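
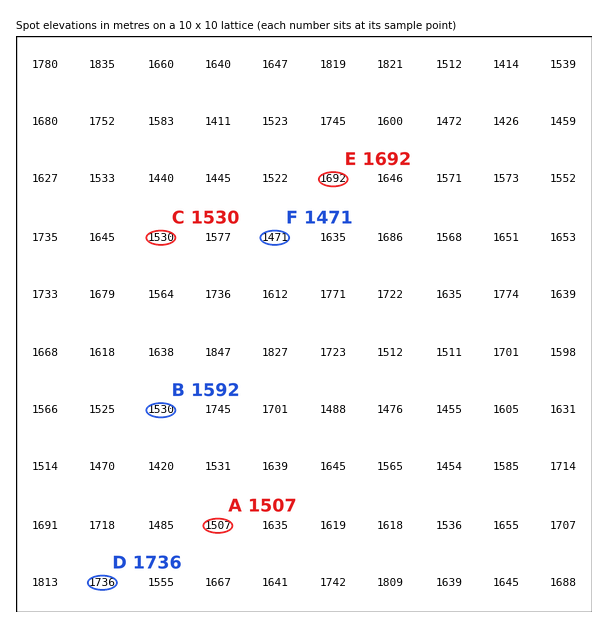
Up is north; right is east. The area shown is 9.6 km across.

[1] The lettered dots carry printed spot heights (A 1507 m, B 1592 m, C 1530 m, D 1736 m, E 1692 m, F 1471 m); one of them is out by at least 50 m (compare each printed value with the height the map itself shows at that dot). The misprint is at B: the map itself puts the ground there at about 1530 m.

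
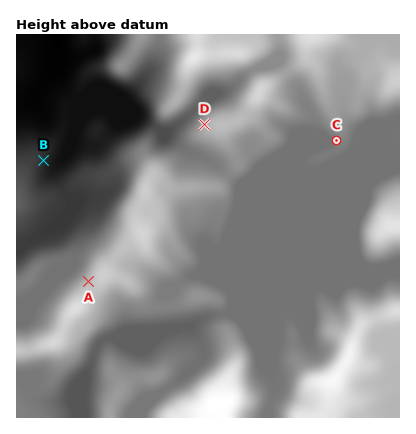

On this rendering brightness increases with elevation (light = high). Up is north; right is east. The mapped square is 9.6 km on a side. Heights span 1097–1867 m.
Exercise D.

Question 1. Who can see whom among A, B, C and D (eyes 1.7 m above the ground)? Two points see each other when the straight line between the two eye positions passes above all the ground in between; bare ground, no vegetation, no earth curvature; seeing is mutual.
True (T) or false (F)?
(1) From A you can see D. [F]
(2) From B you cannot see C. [T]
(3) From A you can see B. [T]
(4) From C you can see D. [F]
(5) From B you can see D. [T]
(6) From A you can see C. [F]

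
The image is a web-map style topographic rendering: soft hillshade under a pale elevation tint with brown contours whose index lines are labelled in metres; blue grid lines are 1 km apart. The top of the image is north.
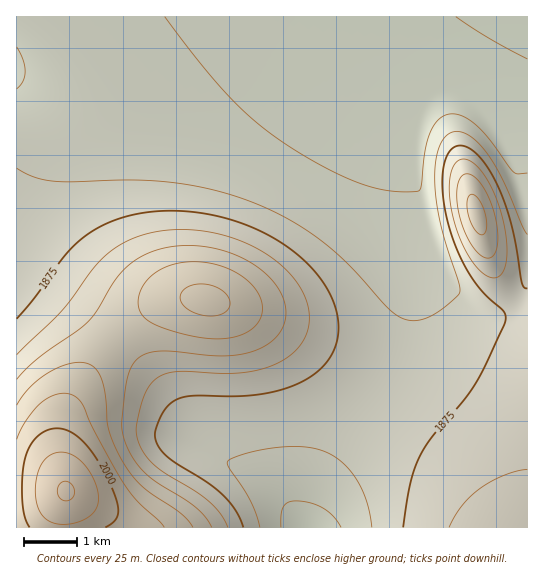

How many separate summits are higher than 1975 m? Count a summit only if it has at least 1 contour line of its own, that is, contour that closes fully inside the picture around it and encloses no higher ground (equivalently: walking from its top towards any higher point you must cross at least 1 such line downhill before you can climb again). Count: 2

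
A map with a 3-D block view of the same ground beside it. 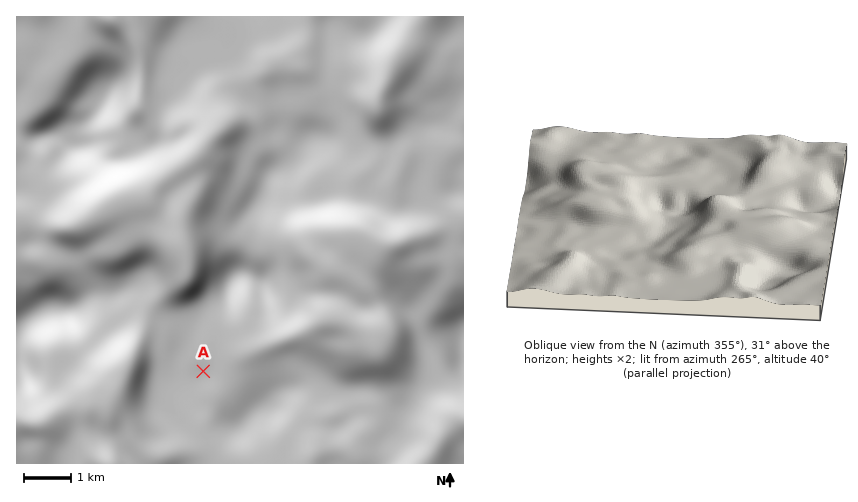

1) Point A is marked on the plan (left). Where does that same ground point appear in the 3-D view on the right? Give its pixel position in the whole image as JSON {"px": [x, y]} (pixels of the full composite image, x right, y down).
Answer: {"px": [710, 174]}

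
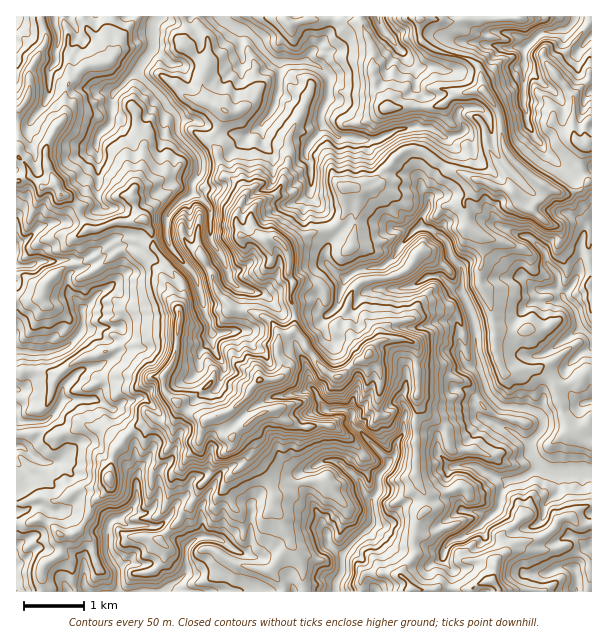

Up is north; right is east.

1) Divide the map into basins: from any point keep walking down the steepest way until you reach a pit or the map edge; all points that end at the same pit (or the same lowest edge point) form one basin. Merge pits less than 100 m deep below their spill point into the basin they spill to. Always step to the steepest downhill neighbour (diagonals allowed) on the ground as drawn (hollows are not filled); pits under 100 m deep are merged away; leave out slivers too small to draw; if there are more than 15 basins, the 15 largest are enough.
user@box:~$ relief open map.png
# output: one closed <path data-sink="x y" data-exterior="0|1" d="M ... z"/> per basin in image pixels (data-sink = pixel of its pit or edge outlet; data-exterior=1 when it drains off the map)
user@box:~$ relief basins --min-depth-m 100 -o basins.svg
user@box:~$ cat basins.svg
<path data-sink="591 473" data-exterior="1" d="M417 150l-10 0-8 4-28 33-26 0 1 23-10 16-9 4-13 2-30 14 5 11 0 19 5 8-4 9 0 7 5 14-1 18 8 7 16 24 9 10 11 5 6-4 12-12 7-2 9-12 9-8 20-2 15 7 2 69-3 6 0 54 11 21 0 15-6 6-4 9-2 15 1 15-11 12-2 9 7 8 4 8 85 0 0-5-6-6 2-6 0-9 2-5 17-15 24-6 9-5 8-7 4-7 6-4 6 0 12 9 10-2 0-99-4-1-15 9-5-2-14-45-15-16-9-2-17 5-9 0-2-2-8-26 0-21-2-16-12-26 0-12 2-6 0-25-14-15-5-21 12-14 3-9-32-12-18-14z"/><path data-sink="158 17" data-exterior="1" d="M182 16l-100 1 6 13 21 18 3 5 0 6-4 3-16 2-8 3-16 16-4 16 2 14-17 27-3 7 0 14 14 31 19 14 1 10 7 13 12 0 18-7 27-2 2 2 5 9 0 8 5 12 26 33-6 67-6 15-7 9 0 12 1 5 21 18 18 10 6 0 22-10 16-14 5-9 6-7 20-1 5-4 0-10-6-12 0-8 1-6 4-3 8-2 5-8 0-12-5-14 4-16-5-8-1-25-12-13-10 2-8-4-16-1-2-2-4-18 10-21-10-13-13-8-6-21-6-9 13-32-18-12-4-13 3-17-23-24 4-21z"/><path data-sink="336 591" data-exterior="1" d="M293 331l-3 3-8 2-4 3-1 6 0 8 6 12 0 10-5 4-20 1-6 7-5 9-16 14-14 6 3 1 6 15 5 6 12 4 7 7 2 10 12 14 7 13 1 23 8 7 9 20 0 10-19 26 12 12 3 8 126 0-2-8-7-8 0-3 13-18-1-15 2-15 4-9 6-6 0-15-11-21 0-54 3-6-2-69-15-7-20 2-9 8-9 12-7 2-12 12-6 4-11-5-9-10-16-24z"/><path data-sink="222 17" data-exterior="1" d="M284 16l-101 0 3 19-4 10 23 24-3 17 4 13 18 12-13 32 6 9 6 21 13 8 10 13-10 21 4 18 2 2 16 1 8 4 10-2 8 8 3 0 27-14 13-2 9-4 10-16-2-22 27-1 28-33 8-4 7-1 1-18-7-21-3-2-18 0-9-15-5-18 0-24-13-29-52-3-18 6z"/><path data-sink="119 591" data-exterior="1" d="M179 404l-1 7-7 10-6 1-15-6-7 8-9 4-19 22-6 24 0 14-17 15-2 12-8 12-10 8-11 1 0 18-16 10-2 3-1 25 242-1-2-7-12-14 19-24 1-6-10-24-8-7 0-18-4-11-16-21-2-10-7-7-12-4-5-6-7-16-16 4-14-6z"/><path data-sink="581 329" data-exterior="0" d="M479 180l-4 9-12 14 5 21 14 15 0 25-2 6 0 12 13 32 1 31 5 18 5 10 32-5 12 10 6 8 12 42 4 5 3 0 19-10 0-130-3-5 0-4 3-3 0-15-3-6 0-32-6-12-9-9-4-9-22-11-16 22-5 1-9-7-6-11-11-5-7 0z"/><path data-sink="575 17" data-exterior="1" d="M591 16l-171 1 0 19 3 7 17 9 30 8 10 8 2 22 17 23 3 28 6 14 26 25 17 10 15 4 16-6 10-8 0-37-8 1 0-16 2-5 6-4z"/><path data-sink="17 351" data-exterior="1" d="M137 240l-18 1-30 19-26 8-17 16-3 10-4 4-23 2 1 72 28 0 14 2 12-10 12-6 10-2 30-10 11 0 18-8 24-1 2-2 4-51-32-40z"/><path data-sink="17 410" data-exterior="1" d="M176 337l-24 1-18 8-11 0-30 10-6 0-16 8-12 10-14-2-29 0 0 110 17 17 12-1 6 2 9 0 17-10 24-3 8-7 6-30 19-22 9-4 7-8 15 6 6-1 4-4 3-6 0-7-14-12-1-17 11-15 2-9z"/><path data-sink="17 252" data-exterior="1" d="M30 176l-14 6 1 118 22-2 4-4 3-10 17-16 26-8 30-19 18-1 15 5-1-14-7-11-27 2-18 7-12 0-7-13-1-10-10-8-6-2-7-12-14 3z"/><path data-sink="378 17" data-exterior="1" d="M419 16l-58 1 1 10 11 24 1 35 12 21 46 1 11-4 12-10 27-4-1-18-7-10-13-6-29-7-11-8z"/><path data-sink="54 17" data-exterior="1" d="M81 16l-39 1 4 24-16 30-2 27-10 13-2 45 10 9 4 11 12 11 14-4-8-16-2-20 10-21 8-9 0-18 4-16 16-16 8-3 16-2 4-3 0-6-3-5-21-18z"/><path data-sink="576 591" data-exterior="1" d="M570 517l-12 3-4 8-8 7-9 5-24 6-17 15-2 14-2 6 8 11 92-1 0-66-14-1z"/><path data-sink="17 591" data-exterior="1" d="M41 520l-25 5 1 67 24 0 1-20 2-8 17-10 0-18-7-8z"/><path data-sink="17 17" data-exterior="1" d="M41 16l-25 1 1 92 3 0 8-11 2-27 16-30z"/>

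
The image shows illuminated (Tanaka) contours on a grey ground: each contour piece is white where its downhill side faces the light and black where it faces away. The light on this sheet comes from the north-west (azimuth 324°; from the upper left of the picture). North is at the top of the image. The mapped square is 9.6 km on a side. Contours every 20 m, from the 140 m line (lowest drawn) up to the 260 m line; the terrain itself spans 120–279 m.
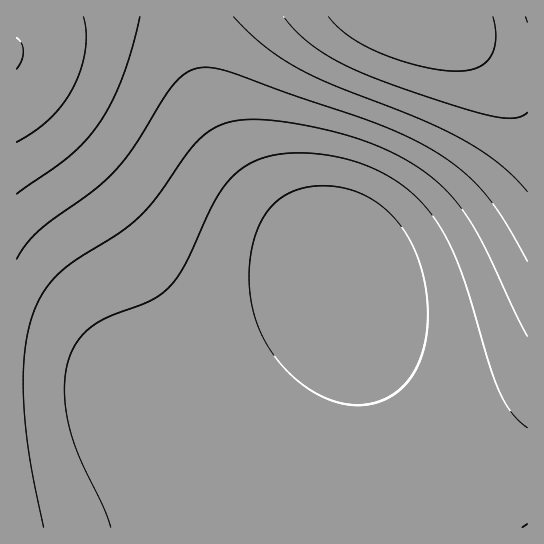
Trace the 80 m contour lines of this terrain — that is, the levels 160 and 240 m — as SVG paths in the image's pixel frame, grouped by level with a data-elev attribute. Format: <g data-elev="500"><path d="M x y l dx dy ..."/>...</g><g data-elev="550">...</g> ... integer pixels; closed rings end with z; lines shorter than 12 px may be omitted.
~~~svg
<g data-elev="160"><path d="M111 527l-8-21-25-52-10-31-3-20 0-18 2-18 4-14 10-16 14-13 16-8 39-15 19-13 16-23 26-58 14-22 10-11 11-8 11-6 13-4 19-3 20 0 22 3 22 5 18 7 19 9 17 12 14 12 19 26 16 32 13 35 22 75 9 25 13 20 14 14"/></g><g data-elev="240"><path d="M17 142l18-11 15-12 12-14 11-16 8-19 4-19 1-18-3-16"/><path d="M284 17l15 17 20 16 24 14 31 14 65 23 50 14 24 3 8-1 6-4"/></g>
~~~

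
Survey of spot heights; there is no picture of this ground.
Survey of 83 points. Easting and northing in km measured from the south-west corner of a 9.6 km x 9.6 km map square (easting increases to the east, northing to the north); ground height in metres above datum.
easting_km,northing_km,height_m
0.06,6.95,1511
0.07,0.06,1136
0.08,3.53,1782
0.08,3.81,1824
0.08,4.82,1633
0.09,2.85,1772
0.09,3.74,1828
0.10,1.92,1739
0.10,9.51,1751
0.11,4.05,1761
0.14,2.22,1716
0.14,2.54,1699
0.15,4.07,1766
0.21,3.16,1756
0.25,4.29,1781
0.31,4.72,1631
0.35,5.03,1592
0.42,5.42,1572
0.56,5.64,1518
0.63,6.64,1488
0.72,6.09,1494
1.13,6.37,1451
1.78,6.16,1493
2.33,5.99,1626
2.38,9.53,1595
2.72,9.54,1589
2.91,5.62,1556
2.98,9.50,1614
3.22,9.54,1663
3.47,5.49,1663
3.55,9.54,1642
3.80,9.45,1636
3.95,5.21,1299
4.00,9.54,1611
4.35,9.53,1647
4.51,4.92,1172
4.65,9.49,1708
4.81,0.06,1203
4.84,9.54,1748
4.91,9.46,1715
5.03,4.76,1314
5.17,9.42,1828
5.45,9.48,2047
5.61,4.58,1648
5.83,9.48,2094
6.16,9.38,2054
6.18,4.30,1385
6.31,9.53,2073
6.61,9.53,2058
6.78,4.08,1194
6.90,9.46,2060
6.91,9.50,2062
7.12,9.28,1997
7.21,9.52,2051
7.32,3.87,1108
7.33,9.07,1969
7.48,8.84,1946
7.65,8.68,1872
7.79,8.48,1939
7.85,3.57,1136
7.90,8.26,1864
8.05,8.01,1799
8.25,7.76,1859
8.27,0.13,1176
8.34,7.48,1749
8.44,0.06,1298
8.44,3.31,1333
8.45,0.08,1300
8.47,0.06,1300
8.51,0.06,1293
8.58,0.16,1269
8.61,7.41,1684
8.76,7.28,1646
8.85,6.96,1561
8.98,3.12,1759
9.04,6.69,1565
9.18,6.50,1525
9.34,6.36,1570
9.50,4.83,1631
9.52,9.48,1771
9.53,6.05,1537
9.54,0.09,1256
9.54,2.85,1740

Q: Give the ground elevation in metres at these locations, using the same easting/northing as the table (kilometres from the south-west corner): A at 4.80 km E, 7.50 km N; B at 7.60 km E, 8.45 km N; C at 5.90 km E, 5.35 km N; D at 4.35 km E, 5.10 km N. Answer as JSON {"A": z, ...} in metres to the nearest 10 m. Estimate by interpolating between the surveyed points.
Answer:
{"A": 1740, "B": 1870, "C": 1690, "D": 1230}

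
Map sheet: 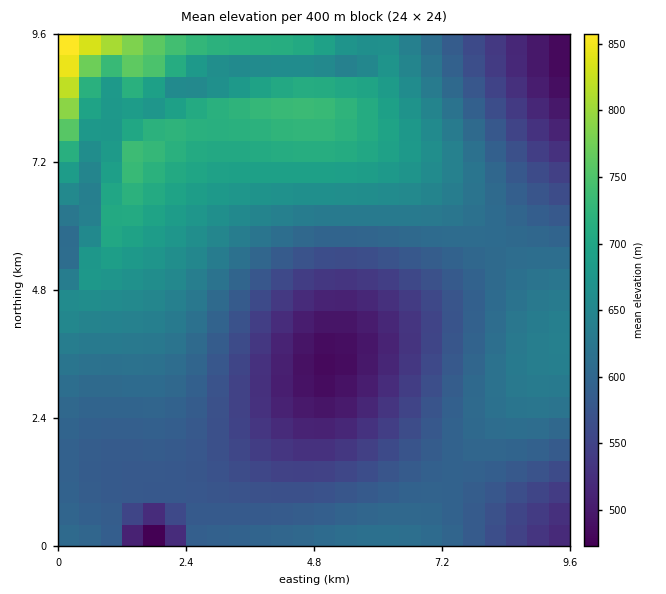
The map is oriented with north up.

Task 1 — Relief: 470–870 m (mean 610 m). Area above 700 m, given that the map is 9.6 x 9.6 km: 11.1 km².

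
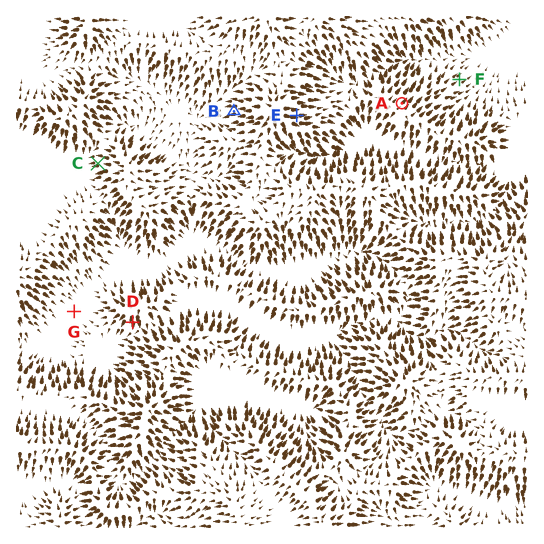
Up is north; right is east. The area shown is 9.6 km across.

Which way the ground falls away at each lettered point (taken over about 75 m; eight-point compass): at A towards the NE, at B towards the W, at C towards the W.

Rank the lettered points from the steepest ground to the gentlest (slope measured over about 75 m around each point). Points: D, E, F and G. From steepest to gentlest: E D F G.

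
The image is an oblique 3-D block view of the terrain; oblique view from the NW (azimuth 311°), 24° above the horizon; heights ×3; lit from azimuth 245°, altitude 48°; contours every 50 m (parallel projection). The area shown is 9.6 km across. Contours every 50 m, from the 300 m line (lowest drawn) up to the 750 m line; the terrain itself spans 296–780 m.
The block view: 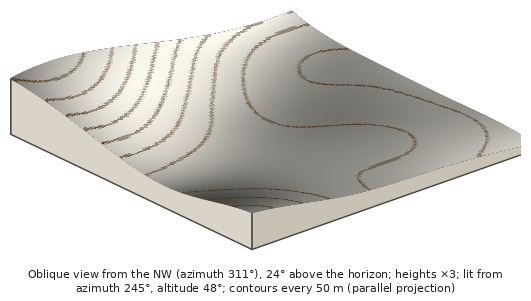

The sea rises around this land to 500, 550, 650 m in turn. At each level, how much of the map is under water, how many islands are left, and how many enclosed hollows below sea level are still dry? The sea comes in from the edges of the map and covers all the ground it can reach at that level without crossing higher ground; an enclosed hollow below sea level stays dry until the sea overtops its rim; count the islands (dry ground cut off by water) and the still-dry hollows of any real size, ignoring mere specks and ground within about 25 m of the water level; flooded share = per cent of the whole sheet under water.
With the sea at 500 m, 78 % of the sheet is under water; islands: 0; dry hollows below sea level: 0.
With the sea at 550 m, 85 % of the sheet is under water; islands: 0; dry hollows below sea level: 0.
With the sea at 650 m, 92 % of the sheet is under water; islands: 0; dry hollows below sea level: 0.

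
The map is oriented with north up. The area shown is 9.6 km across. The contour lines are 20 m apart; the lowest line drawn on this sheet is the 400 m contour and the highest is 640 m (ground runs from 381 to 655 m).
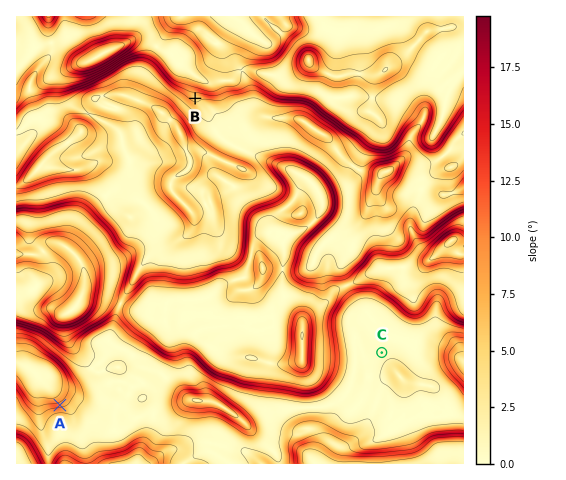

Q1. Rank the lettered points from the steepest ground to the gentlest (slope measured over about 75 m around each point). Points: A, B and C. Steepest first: A B C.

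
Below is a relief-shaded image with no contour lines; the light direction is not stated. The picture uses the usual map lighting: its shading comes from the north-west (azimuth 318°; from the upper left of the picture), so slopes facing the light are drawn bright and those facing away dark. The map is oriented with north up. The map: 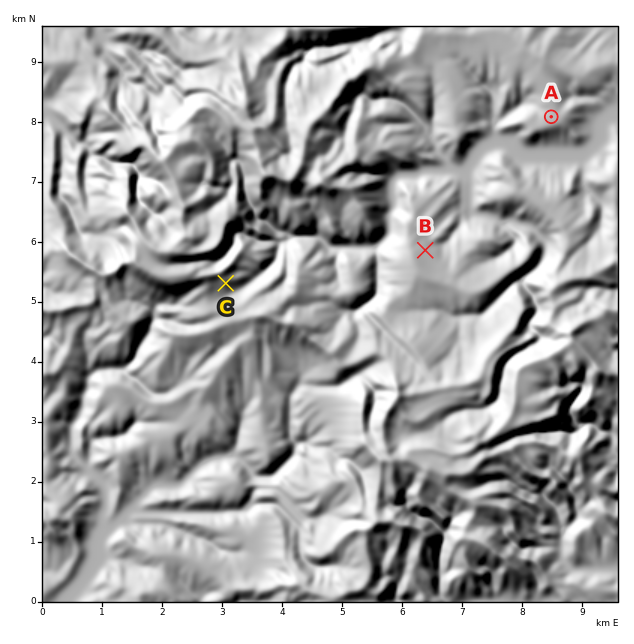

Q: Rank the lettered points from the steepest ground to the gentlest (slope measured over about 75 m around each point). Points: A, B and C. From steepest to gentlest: C B A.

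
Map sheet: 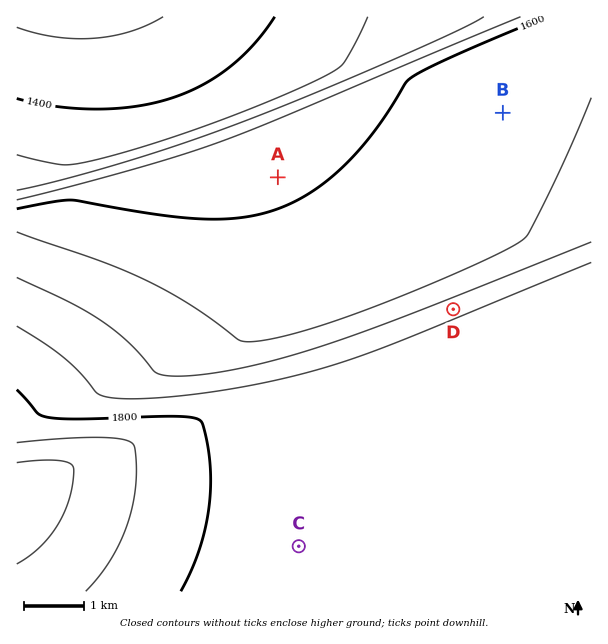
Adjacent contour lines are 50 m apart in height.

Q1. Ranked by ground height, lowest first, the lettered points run A B D C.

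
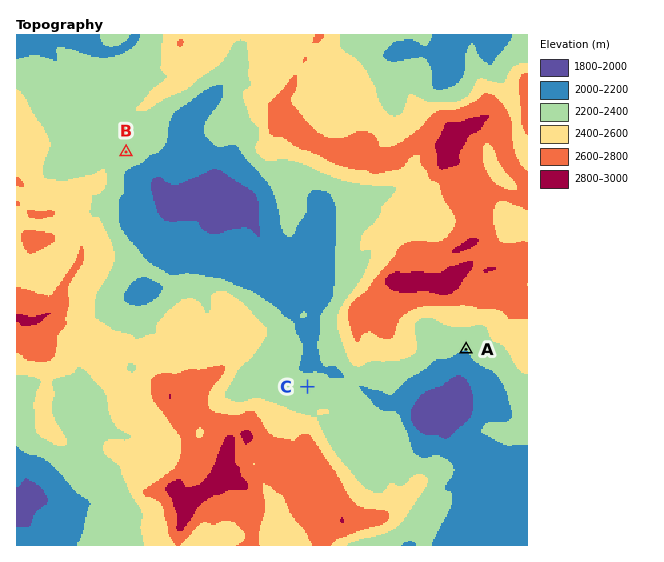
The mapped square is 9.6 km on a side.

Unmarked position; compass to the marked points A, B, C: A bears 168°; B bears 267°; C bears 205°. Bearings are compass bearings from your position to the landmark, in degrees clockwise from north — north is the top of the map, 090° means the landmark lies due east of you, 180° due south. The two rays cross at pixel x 422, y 137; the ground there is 2690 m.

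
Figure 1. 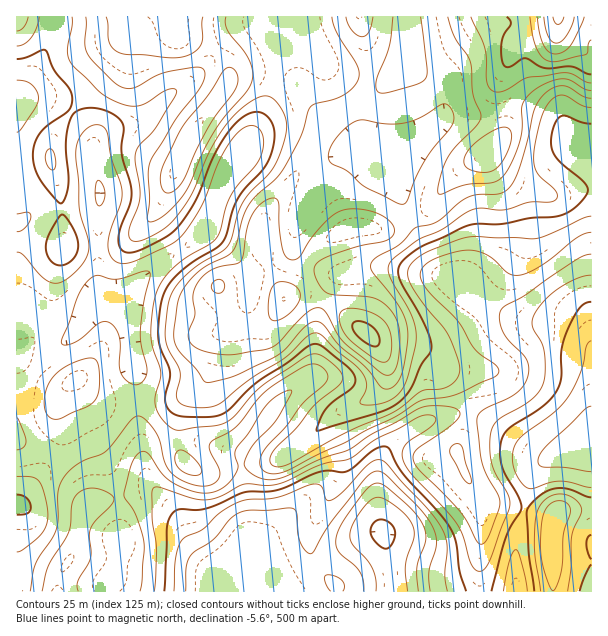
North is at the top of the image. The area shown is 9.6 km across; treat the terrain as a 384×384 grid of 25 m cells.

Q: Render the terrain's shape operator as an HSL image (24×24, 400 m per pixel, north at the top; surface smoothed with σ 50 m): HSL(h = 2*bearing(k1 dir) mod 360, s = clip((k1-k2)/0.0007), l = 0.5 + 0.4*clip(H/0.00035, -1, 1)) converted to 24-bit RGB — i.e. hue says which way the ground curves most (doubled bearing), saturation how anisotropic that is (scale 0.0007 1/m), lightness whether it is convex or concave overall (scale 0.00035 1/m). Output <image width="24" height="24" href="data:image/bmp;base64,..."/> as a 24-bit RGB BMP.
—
<image width="24" height="24" href="data:image/bmp;base64,Qk32BgAAAAAAADYAAAAoAAAAGAAAABgAAAABABgAAAAAAMAGAAATCwAAEwsAAAAAAAAAAAAA18eDIz58Y3yyspagpZyNw8GSWWeOOzx0dHmAg31/hHSEemiEfKWNrMW6qpe7JxCBU1qep42dsGJm6PJ+DBBZOQ6Y+//MHyN41qBoN3RjM2VlpYlduLB0t8GKiEeJYT9dTYRcdICBfnGEimyPhstgRaxJmFR1OyF7WXyfm1Z7vFBZ/frAAg8+DRLU+P/MGBxvu6N/erzBG02Qh5mqwceqrI12kCyQr3ODRpBmT29gb31gaWOP4LR8XIwtMk4yTD1SRCwocD8iisVG/PjOCRxbAGCt//HMGh9BstG/sHCcLjdfUX1ExcNeqVBsbiJOsVwQmZofJj8fZoEcG2oozYFr3pJ7JkxWTyJNWSo/ZMtjfNuT0+GlV3HlAFig9tXVXkf/vnt+wjxzbk9/Xo9qg7hhcBxiygx20fbv0NX1YAD89G9jIY0IBDEL8qliMSZ/MRBgfsW7juW5iMGTkumZakmfCkRHouMAfxYagWJTt1NilGybe52KmYhrKRBxxfTfmN6zo0J1Bwmp7sz//8z5GVjPNMgYLnmbAEud2O/zlozHqM+MrcBUVzdGRFpOaXxAfnJSfU9xppxoiol7j499kmuIMitwzusge04Vm44hD3VBD3BR8oe3/8n11nfOoldBADkRAGQSxUeD36ydwkdFbD1KUnFJS39WbH91VkmRt6GMh4N2e5iGdmWgTB6u4Y6jwoG2t82iNqBKBzcrL4Rg247Q+cP8/LT/5KC+Bls4DjIBd68Hxjw4nGt9eZeBTJduRHt1QIiKwYW4vJevb6uPU1+RIy+AzHuG1pqlzH2X22FoFFAZADMNIFkXjlUdzQAj/+fKBif9nJLiUcbRaXqoqqCzjZ6yhIayN0ONbaGNMZRww4WcwnuGQ0htRxlRuKIuv8dHnYdtzX2o55TGJaF9CSQqTiMPkMgc3//MGiqMX8Ovbn66Ymywm6KzsYuyfW+NVEGSoHaFX5BWN3NFxZJ2VzeXNBKZ0tfHsLTFmY2zj3uy1aK503vDAgBKjInbzv3r1+nJMDe/YK7Ac1eObYdlg45hkV5eq2NxSExofHttqId0VISCf6FdXUCDHix+z8WSso9cmadZVXOdz2mY14+lACqkq//roNqh0KqVWVq9YE2WkUyRmWRpkWlNa35Mk3hgfU6WemNvuZtOTYlHfXtSWHhAEGN5k53R7anjyNiyOUyBarSb1rTRRYbPO5JCqaJEuN5zaTNeaTxXdlBdkFRksW5soJJmVHJNY2xVaUqM04h8WMVaOSKO2oszA00XAGkjWNnX+sro2BmmVtA+k05Gq0c5XGs8lawrt4AAKyYPPEgjXmpIdnhjoIZ8t4WOgXiVVGSHPUyi1azFuNTjCgCD/Mfh13VwAYEXADMNQA8R+XBxwt6aKEB5037Cw4DAuWC236LJqlHSR5FJMXRQV4BJWY5Io5lpoXhuU1d5Tm9yosVH0ctMCxVOiFu//s3b1a6PDWBWAh8x5Nyv7MOlMk5nSodyupHDnaXTrYrM3xv04rjTRFysYWaZgZ93aIpTrpxpTWSNeUeGxNxSXMdHGxxTMU483JRf+tXDK7ebACczTsug97bAulaeSIV4cKZOiopMf0ZIXk2M3JWlvEmXW4RRW8OHY4fNrb7Zb1DSZiSQ5/nSOkGjOhVlUnmZecKm+NvT3Kd4AisxDlI5s1I76ZCLY4qQhI1xf3Fve3B9VXqEp2Ou53jV2ay8Sc9sLKKIgl1yhl59JESo+fHSaixsHSZme8OgUaSq2n2G/9DIIFpgCikpL2M53Ld3q3txbXtqgHlwen1uX4FuQImBanS77c3l7sHHKHh6SE1qfnNvOIGF2I9q1T+OKUNWZKoqLXs8SJ6a/8zR416SDSo2JXRVe7xIuJqFhXWSf3KLmHONcY9rTHxiPmk5gaAr9Kx9vjqQLTpZjWE8XW9nfHxMwEBeq1GxlbaFP5pPFWA5wGtE/8zaKjLbI4qzb7eKb6CFpXKeeXOUb4qcooSqemaZWkuGxI5hp7ww1FcqFxIhzGAZTHNMjFqOjmdsfJZ/qa6Qq2uEVnU6DVAe5OVxyIbXOEupd6GDfnprdV1hq5NjYoJsfHBojmRwSlp2tXaO1JiT3BWRlx16auquNs5aKGigrYa3nZSnk56OlGiptpvGZ7PJONR2p1hsclqEgIV0gWN4gUZjr8tlWY+NY2J/kWqHdmGEVYpz0q2VjgDG+enSAfj7r92lDjNbjG5XqZ9wnZN0a2qGnKx2n6NtWIFUcVZWfHB3fnt4b1OGqF6zxN+kS2SHXlmAgGeFkXiOa5x+j5pLSReJ/fXOFTGc"/>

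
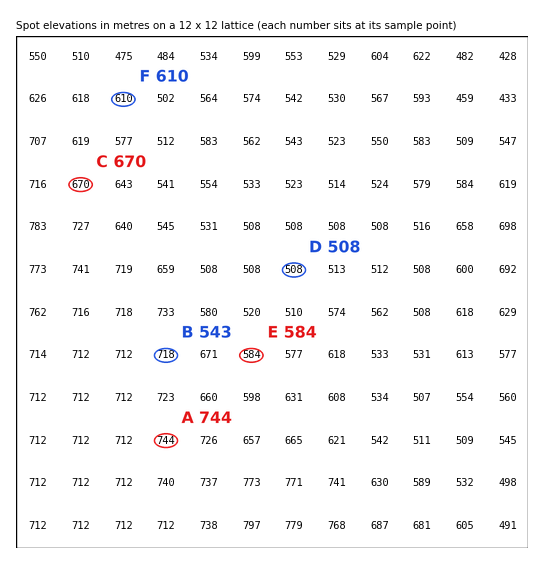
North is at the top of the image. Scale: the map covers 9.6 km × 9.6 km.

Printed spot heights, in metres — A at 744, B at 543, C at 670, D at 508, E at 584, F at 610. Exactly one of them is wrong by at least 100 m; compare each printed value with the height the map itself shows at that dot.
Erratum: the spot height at B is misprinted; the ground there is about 718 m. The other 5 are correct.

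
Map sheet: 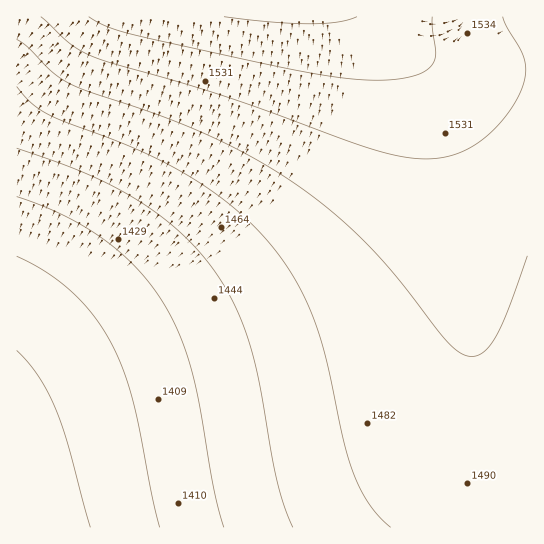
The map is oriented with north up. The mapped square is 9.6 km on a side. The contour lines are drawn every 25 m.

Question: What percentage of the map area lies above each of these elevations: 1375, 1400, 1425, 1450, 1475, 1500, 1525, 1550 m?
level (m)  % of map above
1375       97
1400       89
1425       81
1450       70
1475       58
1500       34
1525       17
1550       6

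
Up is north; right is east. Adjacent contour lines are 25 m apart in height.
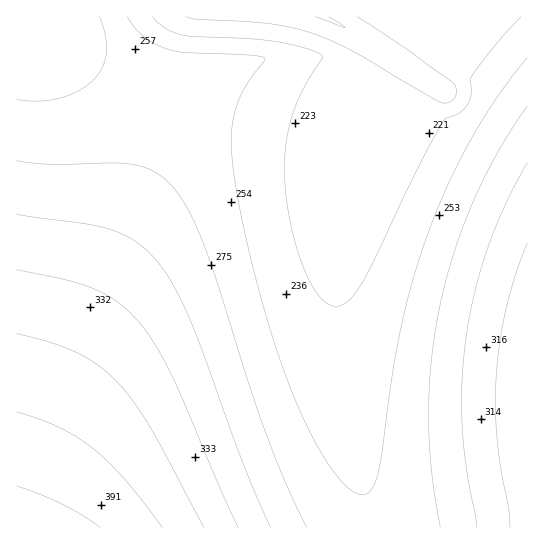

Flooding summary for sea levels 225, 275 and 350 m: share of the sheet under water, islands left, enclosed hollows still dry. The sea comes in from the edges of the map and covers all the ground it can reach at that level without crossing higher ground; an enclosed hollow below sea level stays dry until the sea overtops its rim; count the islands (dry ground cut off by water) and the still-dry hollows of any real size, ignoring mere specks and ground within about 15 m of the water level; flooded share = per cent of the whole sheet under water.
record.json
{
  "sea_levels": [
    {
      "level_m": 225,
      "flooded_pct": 16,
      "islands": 0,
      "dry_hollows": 0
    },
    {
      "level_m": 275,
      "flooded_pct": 57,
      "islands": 0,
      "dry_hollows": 0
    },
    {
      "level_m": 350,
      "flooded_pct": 90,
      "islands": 0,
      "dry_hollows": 0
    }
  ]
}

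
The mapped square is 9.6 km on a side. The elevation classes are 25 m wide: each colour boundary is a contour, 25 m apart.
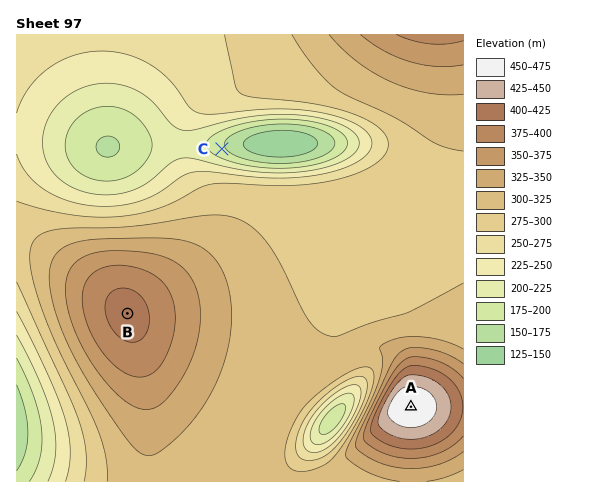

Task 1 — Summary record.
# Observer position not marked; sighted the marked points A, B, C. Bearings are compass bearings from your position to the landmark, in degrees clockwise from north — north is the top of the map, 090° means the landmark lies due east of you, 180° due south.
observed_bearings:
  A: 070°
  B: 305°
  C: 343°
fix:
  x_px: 312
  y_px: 443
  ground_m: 225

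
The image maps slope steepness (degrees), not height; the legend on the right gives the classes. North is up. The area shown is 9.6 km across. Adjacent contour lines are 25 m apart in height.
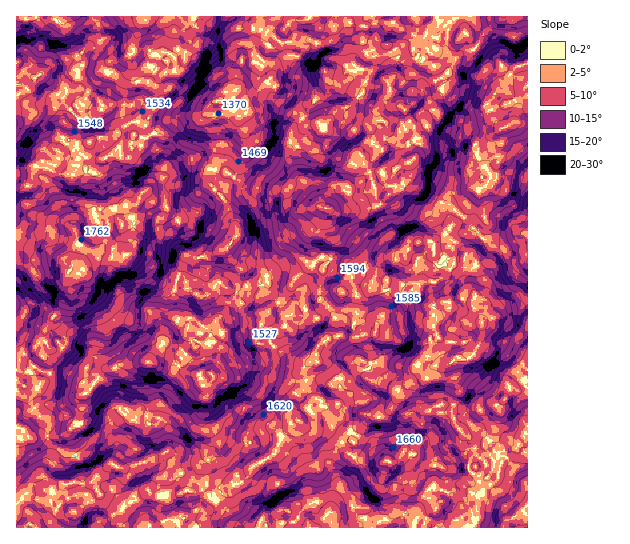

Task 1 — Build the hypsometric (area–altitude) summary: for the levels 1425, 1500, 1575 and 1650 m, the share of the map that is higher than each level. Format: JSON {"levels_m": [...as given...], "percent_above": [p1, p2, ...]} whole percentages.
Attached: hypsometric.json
{"levels_m": [1425, 1500, 1575, 1650], "percent_above": [92, 73, 42, 14]}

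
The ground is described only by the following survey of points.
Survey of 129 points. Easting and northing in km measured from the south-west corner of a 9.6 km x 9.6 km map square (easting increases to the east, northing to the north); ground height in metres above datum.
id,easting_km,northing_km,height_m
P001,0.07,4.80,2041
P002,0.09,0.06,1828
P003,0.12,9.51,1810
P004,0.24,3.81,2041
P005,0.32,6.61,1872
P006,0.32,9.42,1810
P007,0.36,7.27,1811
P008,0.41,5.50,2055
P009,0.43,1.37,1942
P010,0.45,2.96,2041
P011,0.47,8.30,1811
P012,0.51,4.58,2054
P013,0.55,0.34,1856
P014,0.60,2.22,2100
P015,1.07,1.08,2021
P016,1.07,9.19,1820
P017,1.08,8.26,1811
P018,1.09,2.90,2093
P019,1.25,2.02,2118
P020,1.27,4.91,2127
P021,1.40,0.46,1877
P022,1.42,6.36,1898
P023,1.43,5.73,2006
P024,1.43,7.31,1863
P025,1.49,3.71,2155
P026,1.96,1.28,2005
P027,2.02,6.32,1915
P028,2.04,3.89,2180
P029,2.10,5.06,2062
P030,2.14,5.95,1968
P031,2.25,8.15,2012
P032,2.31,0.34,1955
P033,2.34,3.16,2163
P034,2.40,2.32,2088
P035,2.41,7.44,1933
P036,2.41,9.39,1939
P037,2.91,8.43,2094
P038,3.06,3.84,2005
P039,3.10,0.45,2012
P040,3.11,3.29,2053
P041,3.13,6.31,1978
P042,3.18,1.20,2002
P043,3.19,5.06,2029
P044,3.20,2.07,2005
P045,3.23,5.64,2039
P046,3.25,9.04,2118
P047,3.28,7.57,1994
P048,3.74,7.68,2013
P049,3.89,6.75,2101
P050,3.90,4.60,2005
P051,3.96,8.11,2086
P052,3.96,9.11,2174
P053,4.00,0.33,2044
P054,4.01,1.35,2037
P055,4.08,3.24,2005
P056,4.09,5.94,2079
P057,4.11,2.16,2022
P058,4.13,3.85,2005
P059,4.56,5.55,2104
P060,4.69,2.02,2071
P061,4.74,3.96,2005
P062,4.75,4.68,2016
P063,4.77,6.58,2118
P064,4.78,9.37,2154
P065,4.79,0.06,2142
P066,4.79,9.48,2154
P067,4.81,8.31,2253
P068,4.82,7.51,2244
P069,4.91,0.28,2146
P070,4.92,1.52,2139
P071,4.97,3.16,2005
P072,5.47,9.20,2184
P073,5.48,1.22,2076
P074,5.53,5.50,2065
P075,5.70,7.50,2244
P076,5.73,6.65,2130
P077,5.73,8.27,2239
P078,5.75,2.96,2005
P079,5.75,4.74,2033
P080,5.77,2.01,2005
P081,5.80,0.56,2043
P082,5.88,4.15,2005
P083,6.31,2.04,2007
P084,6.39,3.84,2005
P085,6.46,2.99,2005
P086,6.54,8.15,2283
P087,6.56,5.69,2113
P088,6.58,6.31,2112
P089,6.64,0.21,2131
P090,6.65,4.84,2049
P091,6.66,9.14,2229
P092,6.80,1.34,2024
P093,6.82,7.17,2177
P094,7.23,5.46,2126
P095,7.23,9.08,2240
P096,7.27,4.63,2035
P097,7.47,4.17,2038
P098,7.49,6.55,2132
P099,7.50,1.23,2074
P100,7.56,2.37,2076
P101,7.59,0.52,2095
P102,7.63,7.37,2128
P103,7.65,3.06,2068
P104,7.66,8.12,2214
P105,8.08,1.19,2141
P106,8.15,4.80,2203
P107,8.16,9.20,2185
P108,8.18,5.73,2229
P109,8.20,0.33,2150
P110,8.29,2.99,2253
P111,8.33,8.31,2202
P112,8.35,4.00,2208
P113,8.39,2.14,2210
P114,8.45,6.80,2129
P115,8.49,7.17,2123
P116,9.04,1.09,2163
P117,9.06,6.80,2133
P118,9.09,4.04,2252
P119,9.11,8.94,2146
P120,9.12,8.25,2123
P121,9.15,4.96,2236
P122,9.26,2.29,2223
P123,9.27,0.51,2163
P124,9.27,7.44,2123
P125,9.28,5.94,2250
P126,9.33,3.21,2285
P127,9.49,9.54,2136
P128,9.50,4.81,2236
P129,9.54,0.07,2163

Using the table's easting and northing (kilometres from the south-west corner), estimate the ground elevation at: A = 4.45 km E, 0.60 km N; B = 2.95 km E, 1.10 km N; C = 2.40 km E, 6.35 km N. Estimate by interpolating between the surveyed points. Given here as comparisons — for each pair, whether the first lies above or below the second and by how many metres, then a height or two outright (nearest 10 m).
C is below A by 160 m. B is above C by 100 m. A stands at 2070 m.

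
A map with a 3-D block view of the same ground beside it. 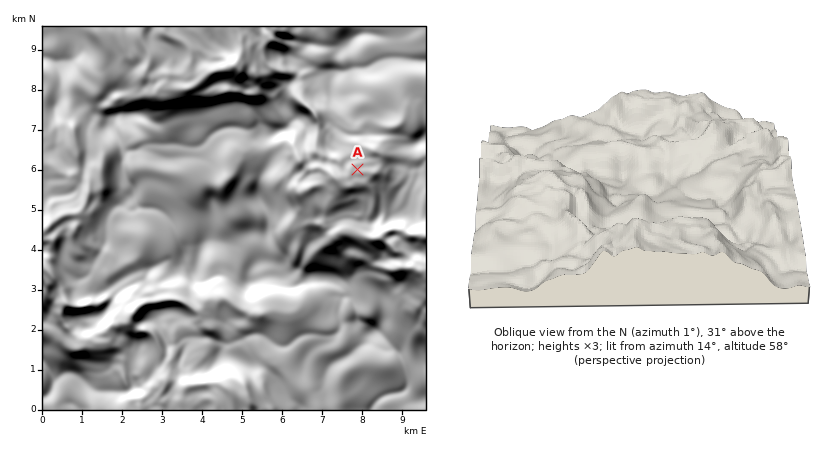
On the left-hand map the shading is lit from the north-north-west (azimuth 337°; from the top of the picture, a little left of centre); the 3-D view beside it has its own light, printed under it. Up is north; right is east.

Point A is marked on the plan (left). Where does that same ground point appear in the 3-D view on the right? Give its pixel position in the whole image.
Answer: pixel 533 186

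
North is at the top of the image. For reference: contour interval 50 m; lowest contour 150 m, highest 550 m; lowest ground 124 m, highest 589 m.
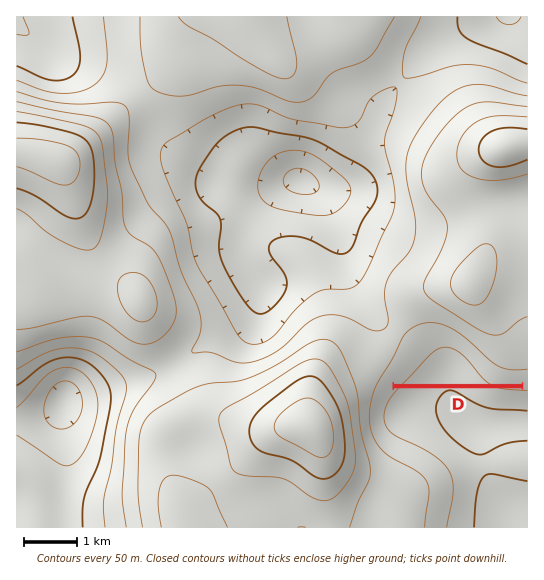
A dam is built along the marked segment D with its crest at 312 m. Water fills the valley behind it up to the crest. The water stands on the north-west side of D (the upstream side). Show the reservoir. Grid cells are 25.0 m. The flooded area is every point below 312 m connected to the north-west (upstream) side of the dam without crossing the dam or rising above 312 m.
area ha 88.9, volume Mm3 23.44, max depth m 59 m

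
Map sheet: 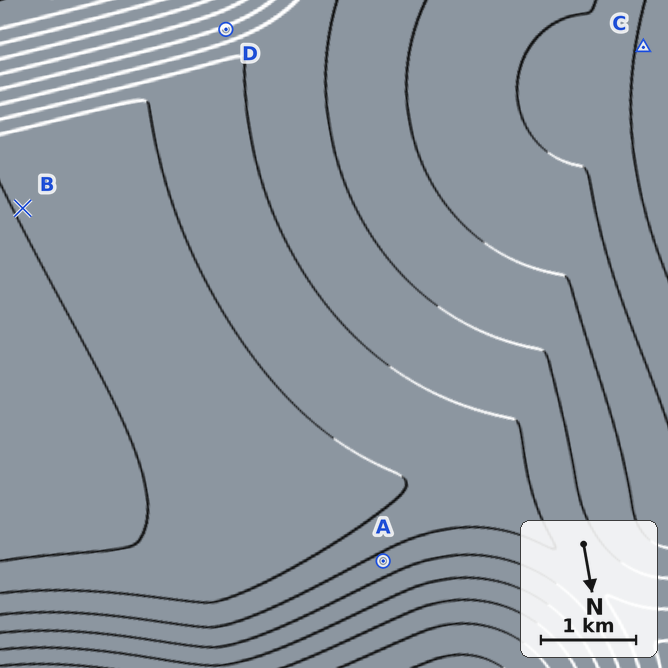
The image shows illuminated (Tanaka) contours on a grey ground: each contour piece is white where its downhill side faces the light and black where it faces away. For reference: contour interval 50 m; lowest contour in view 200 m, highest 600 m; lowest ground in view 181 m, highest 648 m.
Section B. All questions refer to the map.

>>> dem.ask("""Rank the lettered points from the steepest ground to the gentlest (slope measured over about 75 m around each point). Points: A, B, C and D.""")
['D', 'A', 'C', 'B']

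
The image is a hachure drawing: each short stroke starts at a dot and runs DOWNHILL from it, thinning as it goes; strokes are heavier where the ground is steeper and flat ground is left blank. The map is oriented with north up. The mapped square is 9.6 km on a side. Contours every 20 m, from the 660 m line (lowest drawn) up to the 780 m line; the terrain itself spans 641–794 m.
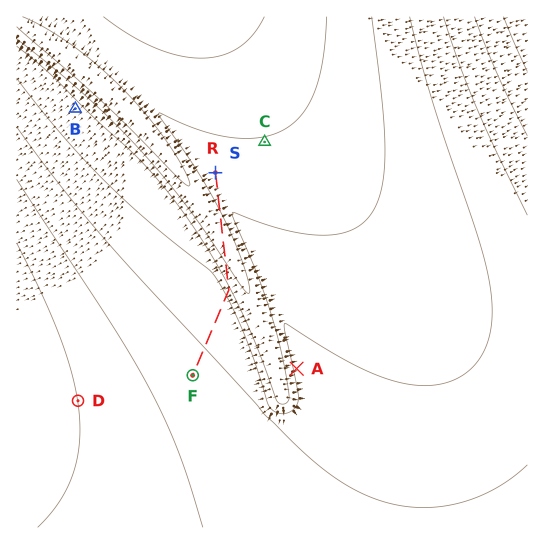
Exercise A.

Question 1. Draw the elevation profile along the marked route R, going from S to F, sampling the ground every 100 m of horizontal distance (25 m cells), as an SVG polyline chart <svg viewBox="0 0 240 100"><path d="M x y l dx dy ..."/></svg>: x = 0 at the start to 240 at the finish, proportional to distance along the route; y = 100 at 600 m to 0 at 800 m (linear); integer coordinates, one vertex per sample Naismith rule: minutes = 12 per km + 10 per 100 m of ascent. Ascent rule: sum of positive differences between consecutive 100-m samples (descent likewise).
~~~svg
<svg viewBox="0 0 240 100"><path d="M0 25l6 1 6 1 6 1 6-1 6-2 6-2 7-3 6-2 6-1 6-1 6-1 6 0 6 0 6 1 6 1 6 1 6 2 6 2 6 2 6 3 7 3 6 3 6 6 6 3 6 1 6 1 6 1 6 1 6 0 6 1 6 1 6 1 6 0 7 1 6 1 6 1 6 0 6 1 6 1 3 0"/></svg>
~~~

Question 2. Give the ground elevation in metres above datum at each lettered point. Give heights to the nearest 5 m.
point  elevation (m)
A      715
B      735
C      760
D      660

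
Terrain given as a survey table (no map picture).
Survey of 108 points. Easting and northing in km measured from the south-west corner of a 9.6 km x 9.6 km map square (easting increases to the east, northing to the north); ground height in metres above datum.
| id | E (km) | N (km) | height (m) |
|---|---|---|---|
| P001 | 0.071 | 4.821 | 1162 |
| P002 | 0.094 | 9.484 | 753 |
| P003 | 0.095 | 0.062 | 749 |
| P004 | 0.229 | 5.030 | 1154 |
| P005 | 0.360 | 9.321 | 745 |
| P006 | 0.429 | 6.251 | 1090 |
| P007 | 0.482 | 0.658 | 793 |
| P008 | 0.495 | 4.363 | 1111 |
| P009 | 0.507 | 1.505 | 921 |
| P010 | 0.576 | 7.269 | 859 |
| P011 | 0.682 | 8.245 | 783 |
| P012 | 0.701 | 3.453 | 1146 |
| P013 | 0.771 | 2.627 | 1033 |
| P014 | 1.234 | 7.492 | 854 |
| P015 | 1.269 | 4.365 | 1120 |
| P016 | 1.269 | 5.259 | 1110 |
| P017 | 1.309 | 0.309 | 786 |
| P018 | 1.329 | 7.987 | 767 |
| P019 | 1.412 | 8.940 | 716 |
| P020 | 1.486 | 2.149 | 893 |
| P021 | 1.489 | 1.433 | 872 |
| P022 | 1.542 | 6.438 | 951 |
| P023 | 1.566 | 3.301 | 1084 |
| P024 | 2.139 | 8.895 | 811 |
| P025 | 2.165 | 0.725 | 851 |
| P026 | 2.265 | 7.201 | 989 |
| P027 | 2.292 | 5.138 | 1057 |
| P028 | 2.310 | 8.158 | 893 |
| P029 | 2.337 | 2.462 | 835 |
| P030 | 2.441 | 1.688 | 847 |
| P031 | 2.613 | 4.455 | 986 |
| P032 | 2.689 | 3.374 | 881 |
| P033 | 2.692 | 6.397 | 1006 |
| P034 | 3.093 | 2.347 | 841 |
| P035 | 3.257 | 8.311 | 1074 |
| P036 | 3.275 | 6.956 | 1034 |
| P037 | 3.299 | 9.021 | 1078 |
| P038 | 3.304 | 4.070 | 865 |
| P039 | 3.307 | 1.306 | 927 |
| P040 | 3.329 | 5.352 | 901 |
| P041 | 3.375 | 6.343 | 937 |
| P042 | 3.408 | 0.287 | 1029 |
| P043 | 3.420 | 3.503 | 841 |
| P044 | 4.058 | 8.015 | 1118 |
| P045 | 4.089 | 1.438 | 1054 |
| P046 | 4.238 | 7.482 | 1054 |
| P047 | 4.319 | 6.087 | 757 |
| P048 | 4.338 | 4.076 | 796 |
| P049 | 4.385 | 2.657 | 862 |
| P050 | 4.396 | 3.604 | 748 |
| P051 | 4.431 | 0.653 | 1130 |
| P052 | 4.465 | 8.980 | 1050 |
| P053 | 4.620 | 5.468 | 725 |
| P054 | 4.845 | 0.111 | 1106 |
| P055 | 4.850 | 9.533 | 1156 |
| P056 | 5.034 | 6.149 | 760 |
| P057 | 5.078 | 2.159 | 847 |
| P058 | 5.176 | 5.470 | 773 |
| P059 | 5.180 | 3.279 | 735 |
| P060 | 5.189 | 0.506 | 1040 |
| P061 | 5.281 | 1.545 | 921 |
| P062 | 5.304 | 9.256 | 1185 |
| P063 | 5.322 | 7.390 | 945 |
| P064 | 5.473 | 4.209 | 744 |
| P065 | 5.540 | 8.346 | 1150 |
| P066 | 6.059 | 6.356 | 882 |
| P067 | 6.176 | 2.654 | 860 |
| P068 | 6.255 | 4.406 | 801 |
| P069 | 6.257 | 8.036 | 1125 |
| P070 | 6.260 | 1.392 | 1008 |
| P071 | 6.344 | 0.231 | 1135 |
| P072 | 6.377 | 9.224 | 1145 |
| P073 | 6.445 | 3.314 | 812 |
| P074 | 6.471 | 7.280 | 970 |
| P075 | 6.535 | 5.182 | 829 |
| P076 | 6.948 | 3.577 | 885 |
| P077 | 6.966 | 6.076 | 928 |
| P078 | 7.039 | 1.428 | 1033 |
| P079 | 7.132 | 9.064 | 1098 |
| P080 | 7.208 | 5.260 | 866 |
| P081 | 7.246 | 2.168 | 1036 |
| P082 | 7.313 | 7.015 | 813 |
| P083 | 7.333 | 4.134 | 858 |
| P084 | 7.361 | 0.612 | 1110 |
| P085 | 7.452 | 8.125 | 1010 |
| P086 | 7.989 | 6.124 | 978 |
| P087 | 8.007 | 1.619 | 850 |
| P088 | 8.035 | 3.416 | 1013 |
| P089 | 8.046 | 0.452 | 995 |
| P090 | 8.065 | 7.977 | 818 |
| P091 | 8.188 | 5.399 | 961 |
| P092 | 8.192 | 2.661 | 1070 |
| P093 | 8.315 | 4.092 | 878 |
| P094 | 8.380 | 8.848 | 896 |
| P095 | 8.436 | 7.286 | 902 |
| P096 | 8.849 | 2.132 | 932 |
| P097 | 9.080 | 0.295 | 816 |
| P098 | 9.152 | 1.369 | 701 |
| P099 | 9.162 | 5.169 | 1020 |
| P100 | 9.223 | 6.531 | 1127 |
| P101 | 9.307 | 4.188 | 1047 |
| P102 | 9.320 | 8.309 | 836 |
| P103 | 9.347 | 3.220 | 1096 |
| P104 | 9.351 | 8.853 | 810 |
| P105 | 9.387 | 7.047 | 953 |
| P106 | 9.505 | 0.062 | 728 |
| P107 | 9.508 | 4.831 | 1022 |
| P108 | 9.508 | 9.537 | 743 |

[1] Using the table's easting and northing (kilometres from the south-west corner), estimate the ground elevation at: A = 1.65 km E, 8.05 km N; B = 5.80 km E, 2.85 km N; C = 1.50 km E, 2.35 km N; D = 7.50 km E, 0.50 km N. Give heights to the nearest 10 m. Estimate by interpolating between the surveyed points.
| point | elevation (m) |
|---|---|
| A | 790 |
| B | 830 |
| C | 890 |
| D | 1090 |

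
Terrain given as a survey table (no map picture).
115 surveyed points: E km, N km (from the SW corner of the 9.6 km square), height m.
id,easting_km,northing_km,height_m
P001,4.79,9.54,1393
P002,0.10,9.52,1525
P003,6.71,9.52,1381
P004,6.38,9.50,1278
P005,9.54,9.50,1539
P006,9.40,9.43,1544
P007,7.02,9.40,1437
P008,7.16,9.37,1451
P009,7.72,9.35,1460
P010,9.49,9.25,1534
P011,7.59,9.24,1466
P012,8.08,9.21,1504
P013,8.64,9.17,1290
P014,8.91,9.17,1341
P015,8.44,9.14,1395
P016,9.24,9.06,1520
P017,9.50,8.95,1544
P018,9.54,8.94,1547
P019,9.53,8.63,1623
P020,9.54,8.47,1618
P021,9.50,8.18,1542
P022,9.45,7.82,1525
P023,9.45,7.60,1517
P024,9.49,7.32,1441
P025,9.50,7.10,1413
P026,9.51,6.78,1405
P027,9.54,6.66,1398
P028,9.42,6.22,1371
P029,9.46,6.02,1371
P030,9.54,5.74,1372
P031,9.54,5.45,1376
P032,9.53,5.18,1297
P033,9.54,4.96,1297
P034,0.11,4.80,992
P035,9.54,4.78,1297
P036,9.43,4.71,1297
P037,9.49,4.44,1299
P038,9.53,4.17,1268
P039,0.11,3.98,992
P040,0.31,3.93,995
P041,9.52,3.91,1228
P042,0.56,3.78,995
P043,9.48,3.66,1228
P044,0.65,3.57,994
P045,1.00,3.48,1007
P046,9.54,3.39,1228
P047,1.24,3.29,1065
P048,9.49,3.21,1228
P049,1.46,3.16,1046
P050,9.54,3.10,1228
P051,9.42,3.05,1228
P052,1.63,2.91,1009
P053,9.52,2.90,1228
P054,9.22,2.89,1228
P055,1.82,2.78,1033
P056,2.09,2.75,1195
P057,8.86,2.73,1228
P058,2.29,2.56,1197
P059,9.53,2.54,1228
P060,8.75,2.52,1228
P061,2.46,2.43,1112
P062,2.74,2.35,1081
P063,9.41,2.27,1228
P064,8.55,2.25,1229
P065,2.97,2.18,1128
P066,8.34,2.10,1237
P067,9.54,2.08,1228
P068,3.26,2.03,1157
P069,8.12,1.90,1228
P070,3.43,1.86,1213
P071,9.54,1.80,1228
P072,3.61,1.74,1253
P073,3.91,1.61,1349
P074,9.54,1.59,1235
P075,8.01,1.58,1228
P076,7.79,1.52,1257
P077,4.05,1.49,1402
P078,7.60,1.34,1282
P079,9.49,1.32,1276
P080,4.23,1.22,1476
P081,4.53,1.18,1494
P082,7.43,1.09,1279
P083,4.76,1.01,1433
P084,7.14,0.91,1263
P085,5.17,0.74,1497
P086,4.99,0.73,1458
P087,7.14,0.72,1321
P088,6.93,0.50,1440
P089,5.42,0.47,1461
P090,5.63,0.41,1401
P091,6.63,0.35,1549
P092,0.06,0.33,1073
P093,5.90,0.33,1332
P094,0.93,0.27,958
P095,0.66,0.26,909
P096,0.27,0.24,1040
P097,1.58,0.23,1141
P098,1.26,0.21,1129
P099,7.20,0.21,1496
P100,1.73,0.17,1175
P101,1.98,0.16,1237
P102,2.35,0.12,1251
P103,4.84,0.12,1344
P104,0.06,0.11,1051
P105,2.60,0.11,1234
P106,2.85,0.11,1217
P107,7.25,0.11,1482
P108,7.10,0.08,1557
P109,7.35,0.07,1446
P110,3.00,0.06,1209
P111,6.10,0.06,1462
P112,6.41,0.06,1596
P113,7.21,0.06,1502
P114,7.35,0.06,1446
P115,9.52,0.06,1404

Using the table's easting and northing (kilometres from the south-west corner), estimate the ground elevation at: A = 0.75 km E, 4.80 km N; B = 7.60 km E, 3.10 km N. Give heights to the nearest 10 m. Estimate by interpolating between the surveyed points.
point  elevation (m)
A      990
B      1290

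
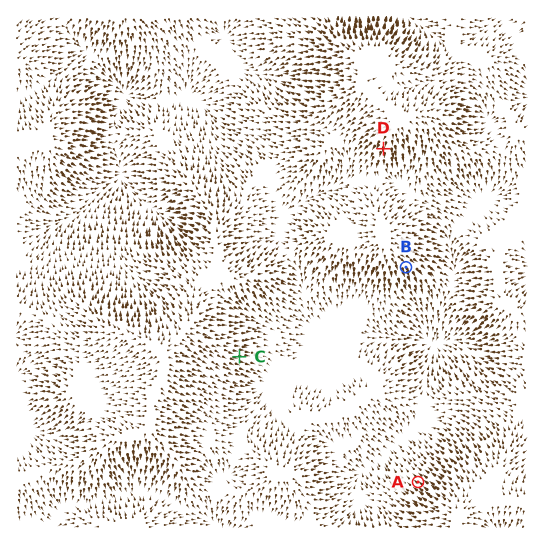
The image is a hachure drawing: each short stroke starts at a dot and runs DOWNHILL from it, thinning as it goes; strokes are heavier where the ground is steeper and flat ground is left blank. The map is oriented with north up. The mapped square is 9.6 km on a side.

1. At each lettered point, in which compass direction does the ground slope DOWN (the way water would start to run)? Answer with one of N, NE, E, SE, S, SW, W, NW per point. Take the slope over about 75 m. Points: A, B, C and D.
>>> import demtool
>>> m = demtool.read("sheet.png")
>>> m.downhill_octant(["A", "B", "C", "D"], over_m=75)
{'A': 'NW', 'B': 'SE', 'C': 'E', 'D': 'S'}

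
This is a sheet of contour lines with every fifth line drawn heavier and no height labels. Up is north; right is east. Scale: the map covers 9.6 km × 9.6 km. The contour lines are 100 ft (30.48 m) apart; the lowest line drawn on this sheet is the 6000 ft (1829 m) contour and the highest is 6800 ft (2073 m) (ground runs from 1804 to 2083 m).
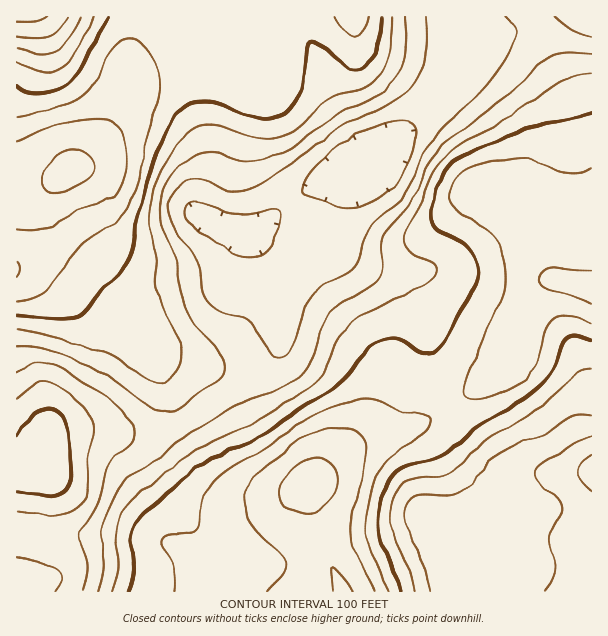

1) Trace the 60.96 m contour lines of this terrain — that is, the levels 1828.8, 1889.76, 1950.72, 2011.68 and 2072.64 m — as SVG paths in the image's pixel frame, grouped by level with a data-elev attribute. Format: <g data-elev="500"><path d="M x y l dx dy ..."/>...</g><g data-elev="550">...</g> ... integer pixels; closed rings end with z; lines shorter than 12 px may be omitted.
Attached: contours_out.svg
<g data-elev="1828.8"><path d="M17 436l12-17 9-8 10-3 9 4 8 8 3 9 3 47-1 7-2 6-9 6-14 1-28-4"/></g><g data-elev="1889.76"><path d="M545 591l7-13 3-11 0-9-5-16 0-8 10-18 2-7-1-5-4-6-20-16-2-6 0-5 3-4 8-6 33-21 12-4"/><path d="M17 373l10-7 11-3 10 0 12 4 53 35 13 14 8 15 1 6-3 6-18 14-6 8-10 38-18 30 0 7 6 17 2 9-1 10-4 15"/><path d="M591 37l-18-7-19-13"/><path d="M68 17l-9 13-11 7-12 2-19-2"/><path d="M504 17l9 7 3 9-4 14-10 18-24 30-32 29-11 12-12 19-19 40-9 10-19 16-8 9-4 9-5 20-5 8-9 8-24 11-7 7-8 15-15 41-7 7-8 0-6-5-12-20-7-8-9-5-24-7-7-5-5-6-4-10-3-23-3-9-20-27-5-10-2-12 2-12 5-8 4-4 12-5 12 1 30 10 11 0 10-3 26-16 58-45 44-19 15-9 14-13 11-21 4-20-2-28"/></g><g data-elev="1950.72"><path d="M415 591l-6-19-15-35-4-13 1-18 7-17 6-6 7-4 29-3 12-4 36-33 46-28 45-39 6-3 6-1"/><path d="M17 329l30 6 60 18 12 6 22 17 11 5 10 0 9-4 9-12 1-14-5-15-20-48 0-33-6-25-1-12 2-15 4-16 6-15 9-16 16-23 8-5 9-3 18 1 39 12 12 0 10-2 17-10 31-28 9-4 21-5 10-5 11-10 7-14 3-16 1-27"/><path d="M591 74l-15 1-13 5-67 45-38 21-14 11-11 17-12 30-14 26-3 9 1 6 5 6 25 14 2 5-2 6-10 8-39 19-26 13-10 8-11 14-15 34-5 8-9 7-52 34-39 17-27 15-58 45-11 14-6 16-1 12 2 27-7 24"/><path d="M93 17l-19 36-8 10-7 6-9 3-9 0-24-10"/></g><g data-elev="2011.68"><path d="M388 591l-21-51-2-16 4-20 8-26 8-16 11-10 28-18 6-8 1-6-1-3-4-2-24-4-24-10-10-2-20 4-39 14-12 8-27 21-38 21-15 12-9 10-6 11-2 10-1 15-2 5-8 3-19 1-5 2-3 4 1 6 7 12 4 9 0 24"/><path d="M17 301l16-3 12-7 39-49 9-8 21-12 12-13 11-24 13-59 10-31 1-9-2-11-7-18-8-12-10-7-9 0-8 4-6 7-16 34-11 12-18 9-49 13"/><path d="M591 168l-12 5-10 0-38-13-24 0-22 3-14 4-10 6-7 9-4 12 3 12 6 6 24 14 9 9 9 16 4 21 0 12-3 12-37 85-2 9 0 5 4 3 6 1 18-2 18-7 16-11 12-14 3-9 6-27 3-6 6-5 8-3 7 0 21 8"/><path d="M334 17l10 13 6 5 6 1 4-1 3-3 6-15"/></g><g data-elev="2072.64"><path d="M353 591l-9-13-11-11-1 1-1 4 2 19"/><path d="M309 513l8-1 7-5 9-10 4-11 0-9-3-9-7-7-7-3-12 1-12 7-11 11-5 12 1 11 4 6 9 5z"/><path d="M50 194l7 0 8-3 24-14 4-4 2-6-2-6-3-5-9-5-9-2-9 2-9 6-8 11-4 12 2 9z"/></g>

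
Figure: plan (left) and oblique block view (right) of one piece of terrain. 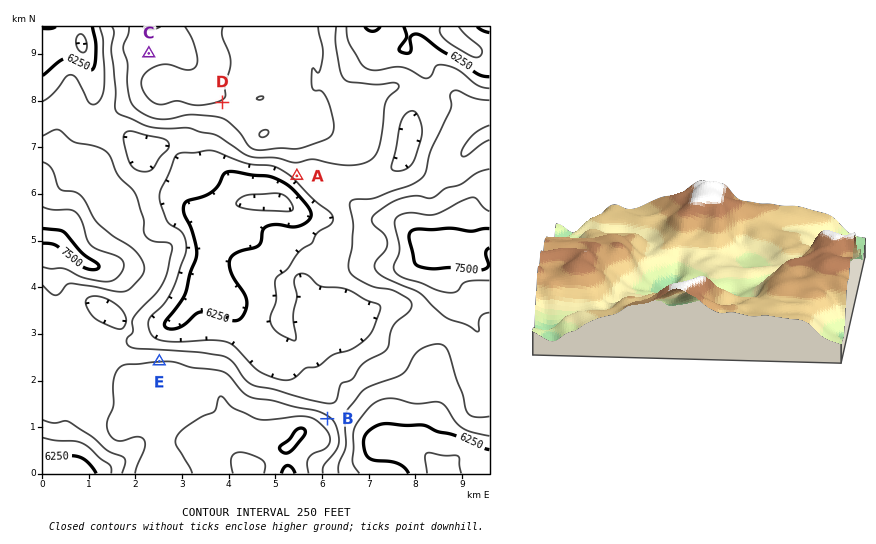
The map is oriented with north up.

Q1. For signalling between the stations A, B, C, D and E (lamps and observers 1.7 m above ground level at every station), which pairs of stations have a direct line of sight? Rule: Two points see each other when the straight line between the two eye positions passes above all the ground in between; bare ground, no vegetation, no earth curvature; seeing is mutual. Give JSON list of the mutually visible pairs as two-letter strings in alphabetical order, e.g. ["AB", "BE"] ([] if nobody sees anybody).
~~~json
["AB", "AE", "BD", "DE"]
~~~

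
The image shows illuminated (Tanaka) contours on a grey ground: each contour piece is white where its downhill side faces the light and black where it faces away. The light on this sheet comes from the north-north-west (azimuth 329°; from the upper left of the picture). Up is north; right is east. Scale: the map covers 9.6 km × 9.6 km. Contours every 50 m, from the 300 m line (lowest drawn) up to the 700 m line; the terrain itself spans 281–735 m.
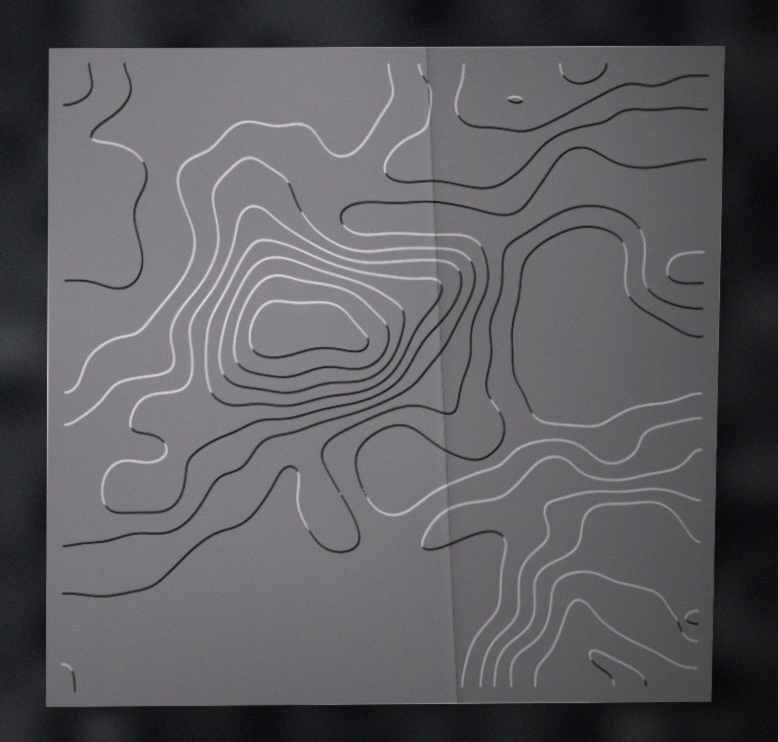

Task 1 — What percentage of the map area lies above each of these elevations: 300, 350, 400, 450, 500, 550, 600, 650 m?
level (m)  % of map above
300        93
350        88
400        55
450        33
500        21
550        11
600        7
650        3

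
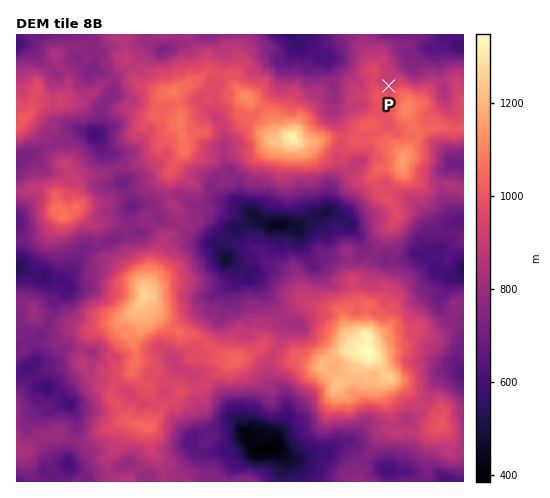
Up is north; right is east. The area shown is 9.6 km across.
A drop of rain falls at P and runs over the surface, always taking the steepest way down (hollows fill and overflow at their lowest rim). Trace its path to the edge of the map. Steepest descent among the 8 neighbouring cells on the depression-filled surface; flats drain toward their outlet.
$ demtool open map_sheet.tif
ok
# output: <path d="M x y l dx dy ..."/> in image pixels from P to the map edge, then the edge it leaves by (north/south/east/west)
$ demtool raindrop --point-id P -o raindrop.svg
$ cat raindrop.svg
<path d="M389 86l0-7 21-20 0-3 2 0 7-7 14 0 12-14"/>
exit: north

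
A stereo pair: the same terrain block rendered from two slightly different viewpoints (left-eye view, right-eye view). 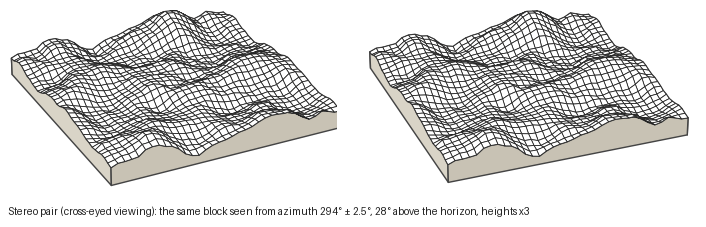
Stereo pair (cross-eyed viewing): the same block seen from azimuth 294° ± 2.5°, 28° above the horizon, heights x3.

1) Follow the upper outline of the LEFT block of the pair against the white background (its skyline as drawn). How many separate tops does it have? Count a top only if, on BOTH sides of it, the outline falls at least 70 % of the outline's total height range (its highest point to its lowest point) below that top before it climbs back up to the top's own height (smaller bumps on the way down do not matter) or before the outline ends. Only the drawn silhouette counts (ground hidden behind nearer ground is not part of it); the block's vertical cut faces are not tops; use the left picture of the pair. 0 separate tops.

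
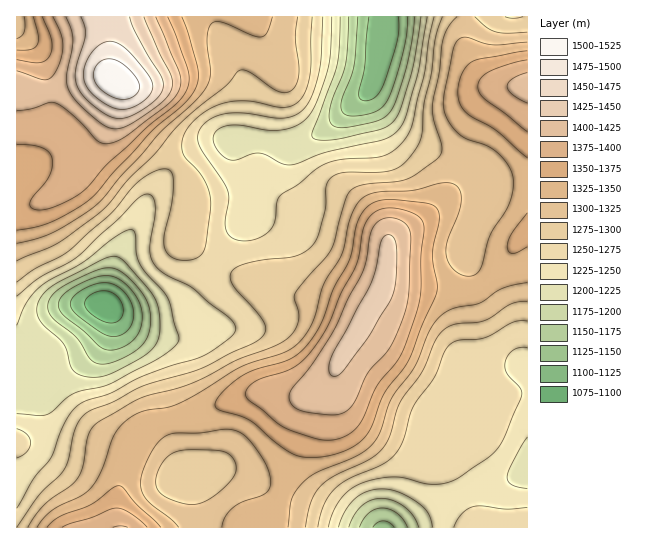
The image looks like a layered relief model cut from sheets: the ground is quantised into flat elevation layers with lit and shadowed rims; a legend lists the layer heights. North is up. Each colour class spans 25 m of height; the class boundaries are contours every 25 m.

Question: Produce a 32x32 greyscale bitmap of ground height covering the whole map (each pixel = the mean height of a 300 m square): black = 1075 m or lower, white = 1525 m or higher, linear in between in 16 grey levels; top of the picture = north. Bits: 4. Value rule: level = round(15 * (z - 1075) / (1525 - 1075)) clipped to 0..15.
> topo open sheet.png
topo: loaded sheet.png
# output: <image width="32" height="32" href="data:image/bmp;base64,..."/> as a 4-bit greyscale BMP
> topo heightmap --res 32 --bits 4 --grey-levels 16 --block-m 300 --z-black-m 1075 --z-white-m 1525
<image width="32" height="32" href="data:image/bmp;base64,Qk12AgAAAAAAAHYAAAAoAAAAIAAAACAAAAABAAQAAAAAAAACAAATCwAAEwsAABAAAAAAAAAAAAAAABEREQAiIiIAMzMzAERERABVVVUAZmZmAHd3dwCIiIgAmZmZAKqqqgC7u7sAzMzMAN3d3QDu7u4A////AHiaqrqYiIiZmHZUM0VWZmZniZqpiIiIiYh2VERVVmZmZniJmYd3eIiIh2ZVVmZlVWZniJmHd3eImYh3ZmZmZlVmZ4iZiHd4iJmZmHdmZmZVZmeImZiIiImaqqmHdmZmZVVWeImZmZmZqquqmHZmZmZVVmd4iJmZqru7uph2ZmZmVVVWZ3iImaq7u7upd2ZmZlVERFZmd4maq7zLqod2ZmZVRDM0VWZ3iJq8y7qYdmZmVUQyI0VVZneIq8y7qHd2ZlRDIRJFVVZneJq8y6mHd3ZUMhASRVZmZ3eJvMu5mIh3VDIRE0VmZnd4iavMupmYiGZUMjRWZmd3d4irzLqZiZh3ZURFZnZnd3d4msy6mImZiHdlVWd3ZmZmd4q8upiImZmIdlVnd2ZmZmeKu7qYiJmqmYdlZ3dmVmZniauqmIiJqqqYdmZ3ZmZmZ3iZmZiIiaqqqYdmd2ZmZmd3iIiIiImqqqqYd3ZlVVVmZmd3iIiJqqq7qYd2VVVVVVVmZ3iImaqqu7qYdlVVVUREVWeImZq7q7zMqYZlVmVTMzRXiZmqu7vN7cuYdmd3VCIjV4mqq7u83v7cqYd3h2QyIkaJqru7vO/+3KmIiIhlMhJGiaqrqqze7cupiIiIdUISNXmZmpms3d3LqYiIh3VCETV4iIiKvN3cupmIiIh1QhE1eId3"/>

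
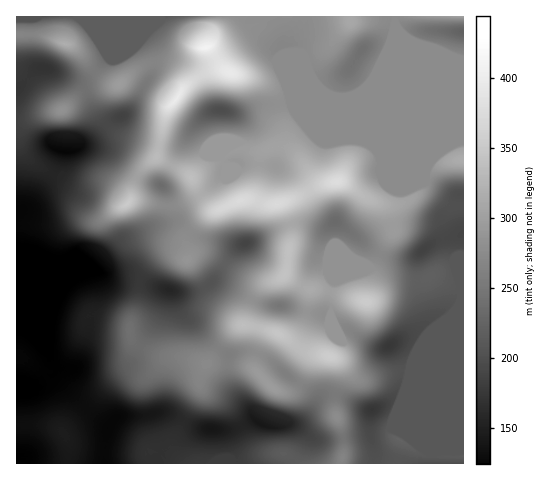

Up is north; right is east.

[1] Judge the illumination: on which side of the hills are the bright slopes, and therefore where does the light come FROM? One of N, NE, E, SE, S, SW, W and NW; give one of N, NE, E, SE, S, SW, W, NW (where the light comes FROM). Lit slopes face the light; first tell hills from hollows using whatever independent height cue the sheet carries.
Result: N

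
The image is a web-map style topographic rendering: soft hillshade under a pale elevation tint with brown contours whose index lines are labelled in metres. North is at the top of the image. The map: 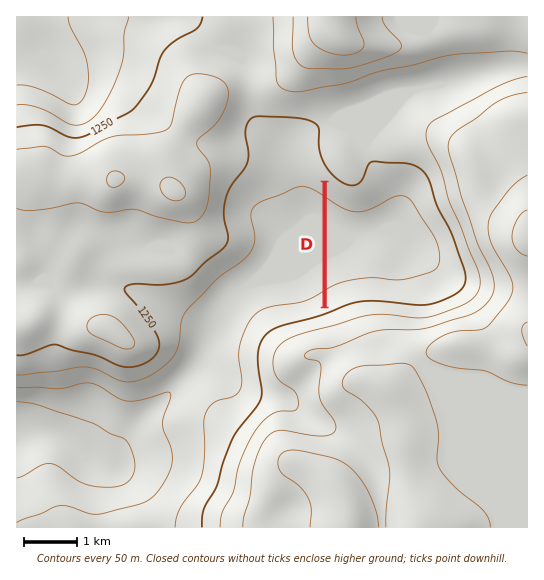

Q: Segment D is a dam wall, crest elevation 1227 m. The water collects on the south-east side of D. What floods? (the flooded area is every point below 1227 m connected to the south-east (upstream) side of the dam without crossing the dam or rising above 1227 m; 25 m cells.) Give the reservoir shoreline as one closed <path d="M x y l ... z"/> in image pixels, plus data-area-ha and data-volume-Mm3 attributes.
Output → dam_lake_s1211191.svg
<path d="M405 176l-2 1-13 2-5 2-14 12-10 6-14-2-20-12 0 119 3 0 12-7 13-4 27 0 1 2 14 0 1 1 32 0 20-8 5-5 2-5 0-5-10-36-19-32-7-20-6-6-10-3z" data-area-ha="444" data-volume-Mm3="135.57"/>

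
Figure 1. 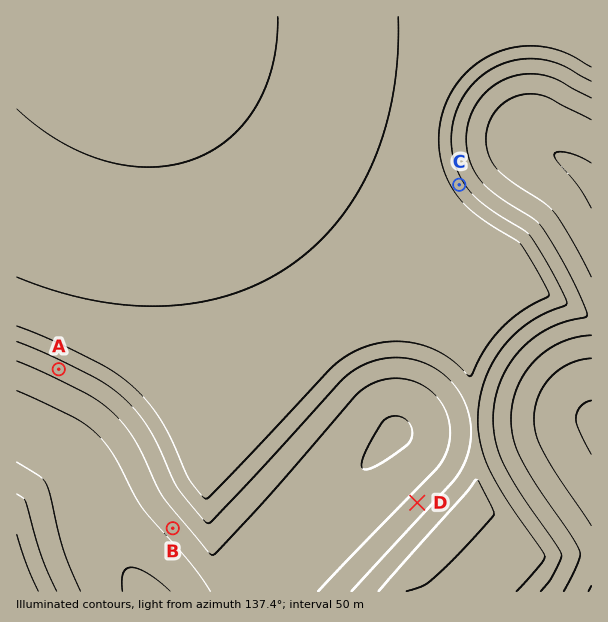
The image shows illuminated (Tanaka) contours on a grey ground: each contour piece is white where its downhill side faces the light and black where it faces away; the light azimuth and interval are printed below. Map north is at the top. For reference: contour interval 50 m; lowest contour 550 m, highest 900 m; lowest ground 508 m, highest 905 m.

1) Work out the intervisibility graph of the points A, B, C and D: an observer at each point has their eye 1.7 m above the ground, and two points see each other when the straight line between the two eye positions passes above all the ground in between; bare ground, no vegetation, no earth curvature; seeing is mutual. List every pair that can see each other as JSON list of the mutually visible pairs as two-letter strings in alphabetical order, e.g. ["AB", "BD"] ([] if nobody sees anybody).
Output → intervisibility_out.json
["AC", "BC"]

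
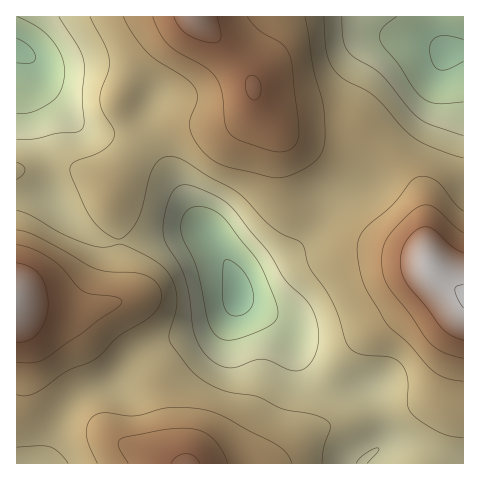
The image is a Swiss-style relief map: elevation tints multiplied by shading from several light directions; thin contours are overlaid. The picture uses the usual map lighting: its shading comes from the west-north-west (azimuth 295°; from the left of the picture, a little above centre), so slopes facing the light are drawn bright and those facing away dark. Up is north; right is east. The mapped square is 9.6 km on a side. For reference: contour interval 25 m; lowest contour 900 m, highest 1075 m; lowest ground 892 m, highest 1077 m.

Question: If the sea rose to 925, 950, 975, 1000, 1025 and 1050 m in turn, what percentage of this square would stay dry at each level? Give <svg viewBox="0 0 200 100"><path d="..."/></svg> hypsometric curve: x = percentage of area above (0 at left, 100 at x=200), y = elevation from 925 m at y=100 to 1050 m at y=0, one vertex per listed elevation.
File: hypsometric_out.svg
<svg viewBox="0 0 200 100"><path d="M183 100l-18-20-40-20-65-20-30-20-22-20"/></svg>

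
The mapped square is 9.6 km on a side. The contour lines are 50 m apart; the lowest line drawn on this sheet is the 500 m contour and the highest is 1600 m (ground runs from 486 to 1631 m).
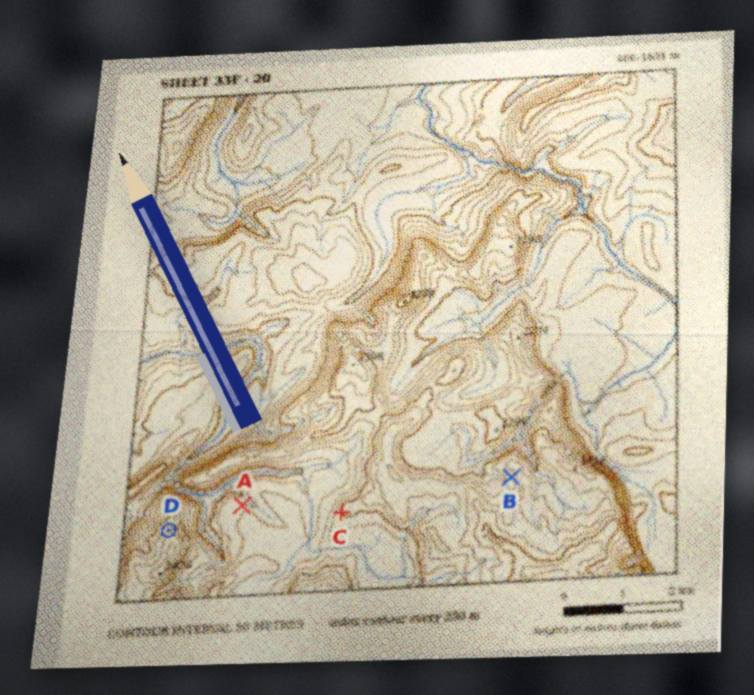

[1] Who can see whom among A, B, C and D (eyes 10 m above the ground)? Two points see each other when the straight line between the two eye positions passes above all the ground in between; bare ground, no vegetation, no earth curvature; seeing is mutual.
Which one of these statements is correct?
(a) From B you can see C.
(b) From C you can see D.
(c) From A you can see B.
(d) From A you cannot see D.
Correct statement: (b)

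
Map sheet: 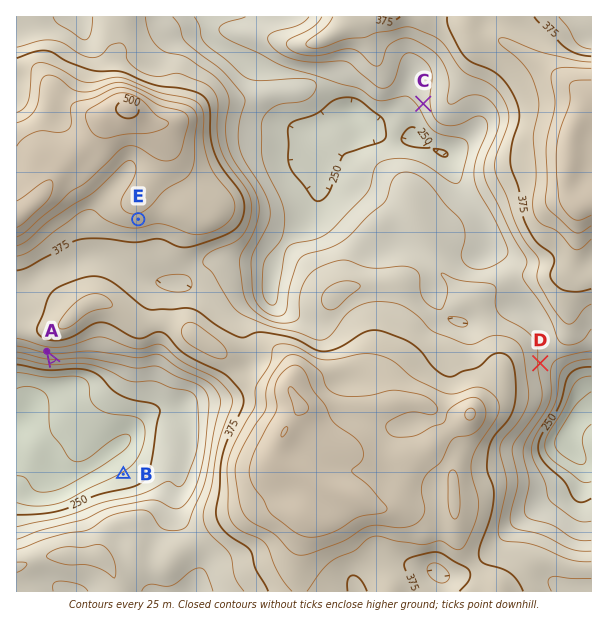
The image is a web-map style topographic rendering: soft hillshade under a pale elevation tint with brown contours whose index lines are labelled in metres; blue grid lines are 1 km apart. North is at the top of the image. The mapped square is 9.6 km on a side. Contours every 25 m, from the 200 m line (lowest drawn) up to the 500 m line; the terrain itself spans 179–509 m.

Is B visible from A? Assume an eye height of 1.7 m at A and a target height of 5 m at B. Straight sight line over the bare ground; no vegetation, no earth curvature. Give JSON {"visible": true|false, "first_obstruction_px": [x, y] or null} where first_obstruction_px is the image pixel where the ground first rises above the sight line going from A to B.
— {"visible": true, "first_obstruction_px": null}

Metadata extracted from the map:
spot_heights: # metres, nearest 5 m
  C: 285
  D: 320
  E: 415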